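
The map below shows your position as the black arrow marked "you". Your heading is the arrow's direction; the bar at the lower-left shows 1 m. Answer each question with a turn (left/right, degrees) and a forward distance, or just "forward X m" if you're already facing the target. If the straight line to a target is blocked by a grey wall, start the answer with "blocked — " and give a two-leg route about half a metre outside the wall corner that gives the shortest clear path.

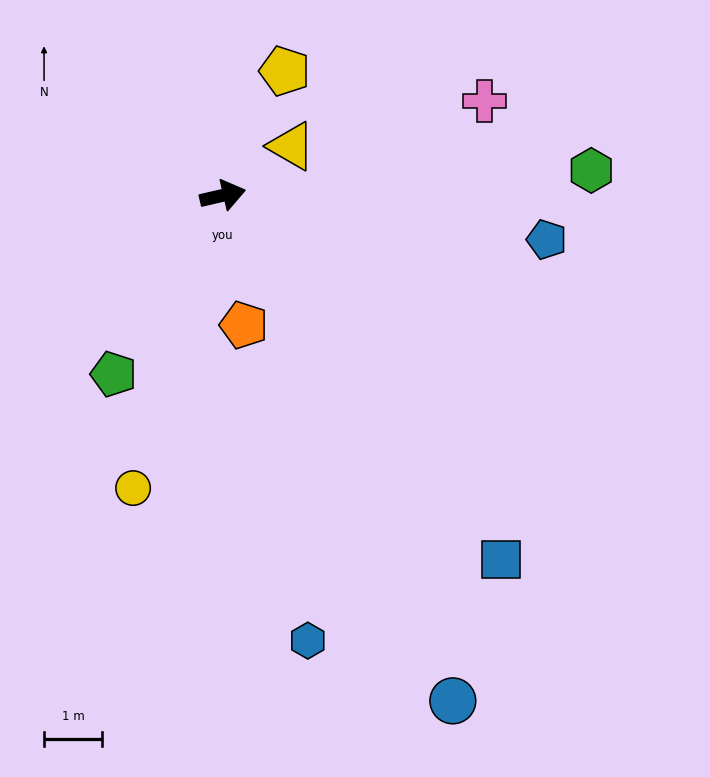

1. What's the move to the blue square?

turn right 66°, forward 7.9 m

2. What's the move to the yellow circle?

turn right 120°, forward 5.3 m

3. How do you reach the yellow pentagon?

turn left 50°, forward 2.4 m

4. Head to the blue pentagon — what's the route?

turn right 21°, forward 5.7 m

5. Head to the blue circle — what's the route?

turn right 79°, forward 9.6 m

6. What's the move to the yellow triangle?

turn left 23°, forward 1.5 m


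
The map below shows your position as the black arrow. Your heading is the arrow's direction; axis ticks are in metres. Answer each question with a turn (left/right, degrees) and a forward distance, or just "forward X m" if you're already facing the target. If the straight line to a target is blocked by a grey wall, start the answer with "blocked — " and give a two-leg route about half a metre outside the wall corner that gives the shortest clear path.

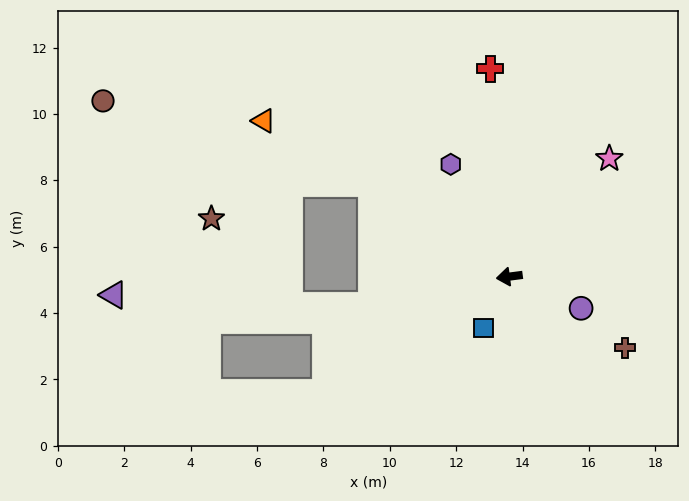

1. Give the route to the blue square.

turn left 56°, forward 1.7 m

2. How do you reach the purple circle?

turn left 149°, forward 2.4 m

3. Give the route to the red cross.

turn right 92°, forward 6.3 m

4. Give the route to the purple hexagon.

turn right 70°, forward 3.8 m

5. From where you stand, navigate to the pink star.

turn right 138°, forward 4.7 m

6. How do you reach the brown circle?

blocked — turn right 42°, forward 5.0 m, then turn left 18°, forward 8.5 m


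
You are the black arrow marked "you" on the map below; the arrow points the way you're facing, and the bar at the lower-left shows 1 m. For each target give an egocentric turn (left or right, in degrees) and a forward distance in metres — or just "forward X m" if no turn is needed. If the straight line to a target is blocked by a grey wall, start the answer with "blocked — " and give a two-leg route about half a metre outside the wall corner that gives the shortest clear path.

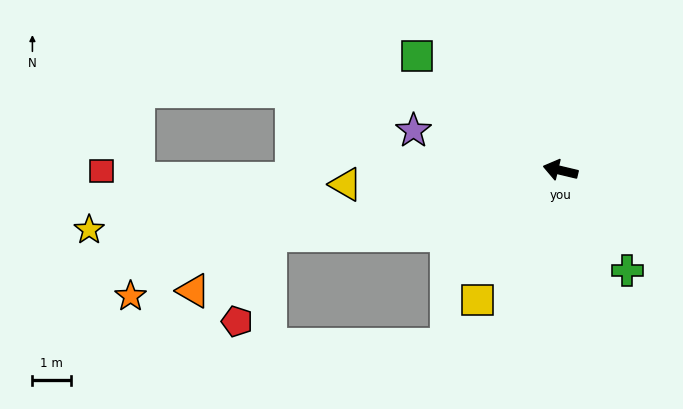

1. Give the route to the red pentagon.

blocked — turn left 26°, forward 7.8 m, then turn left 56°, forward 2.4 m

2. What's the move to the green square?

turn right 25°, forward 4.8 m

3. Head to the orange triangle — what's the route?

blocked — turn left 26°, forward 7.8 m, then turn left 23°, forward 2.5 m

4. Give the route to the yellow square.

turn left 71°, forward 4.0 m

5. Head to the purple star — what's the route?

forward 4.0 m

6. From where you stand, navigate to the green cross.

turn left 137°, forward 3.2 m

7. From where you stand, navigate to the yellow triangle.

turn left 17°, forward 5.6 m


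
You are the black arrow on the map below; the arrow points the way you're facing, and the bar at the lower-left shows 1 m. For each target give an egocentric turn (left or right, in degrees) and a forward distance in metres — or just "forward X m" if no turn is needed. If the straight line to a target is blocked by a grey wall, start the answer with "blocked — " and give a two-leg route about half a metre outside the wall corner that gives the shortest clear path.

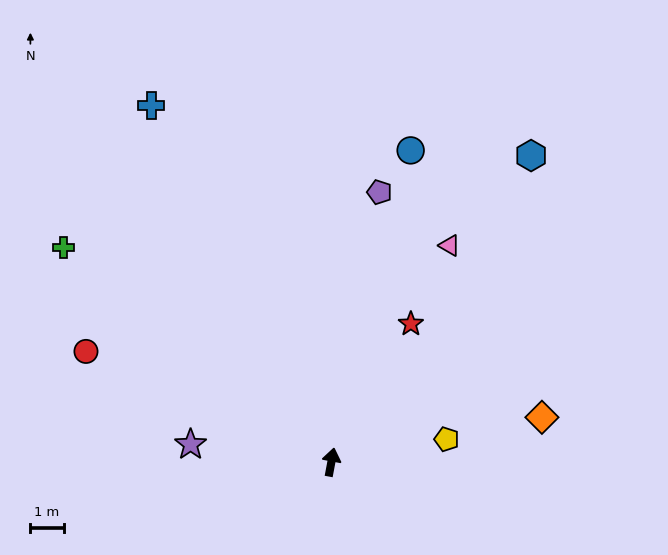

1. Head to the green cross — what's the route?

turn left 62°, forward 10.3 m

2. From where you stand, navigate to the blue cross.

turn left 37°, forward 12.0 m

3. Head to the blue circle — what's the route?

turn right 4°, forward 9.7 m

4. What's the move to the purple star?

turn left 93°, forward 4.3 m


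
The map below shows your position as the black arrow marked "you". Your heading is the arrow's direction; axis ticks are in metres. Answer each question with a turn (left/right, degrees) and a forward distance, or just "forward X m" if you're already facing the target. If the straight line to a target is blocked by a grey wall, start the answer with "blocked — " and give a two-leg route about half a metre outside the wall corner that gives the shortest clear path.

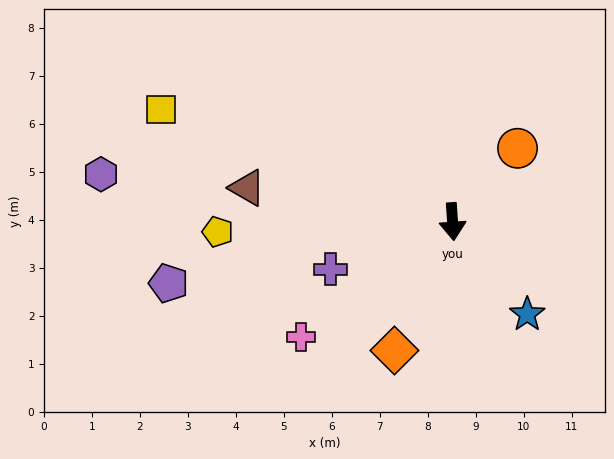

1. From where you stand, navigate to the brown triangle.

turn right 103°, forward 4.3 m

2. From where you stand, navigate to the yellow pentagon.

turn right 91°, forward 4.9 m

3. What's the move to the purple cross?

turn right 73°, forward 2.7 m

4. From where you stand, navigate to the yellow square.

turn right 115°, forward 6.5 m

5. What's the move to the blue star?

turn left 35°, forward 2.5 m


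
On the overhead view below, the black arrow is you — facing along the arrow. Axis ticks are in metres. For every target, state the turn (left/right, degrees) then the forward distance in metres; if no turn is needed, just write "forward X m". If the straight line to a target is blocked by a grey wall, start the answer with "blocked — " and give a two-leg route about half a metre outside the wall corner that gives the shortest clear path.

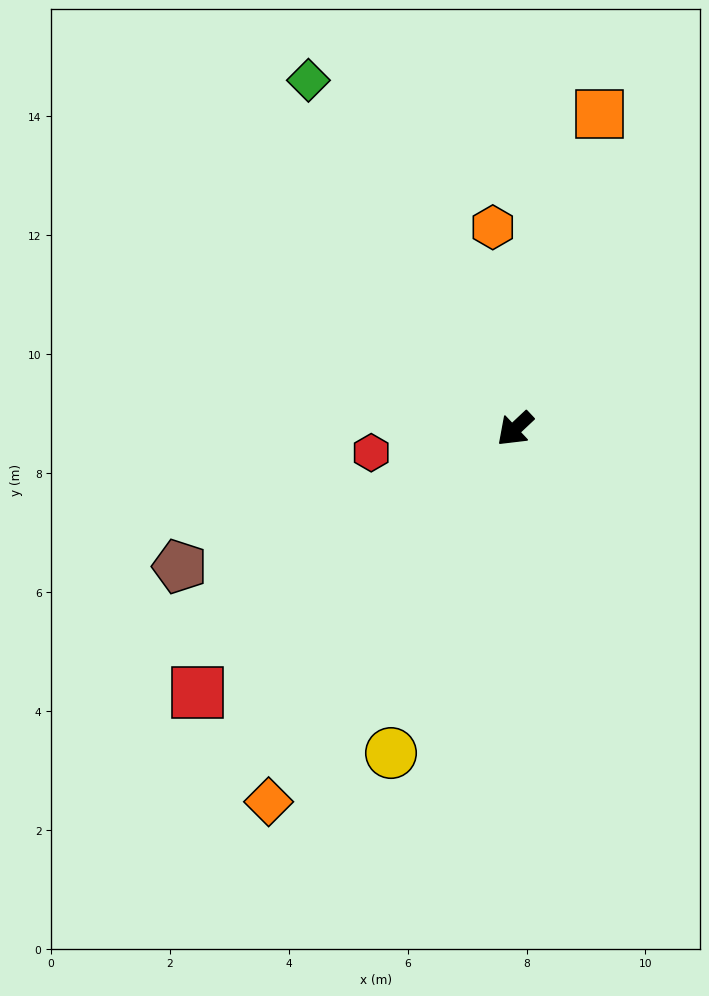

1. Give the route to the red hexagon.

turn right 34°, forward 2.5 m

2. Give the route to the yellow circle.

turn left 26°, forward 5.8 m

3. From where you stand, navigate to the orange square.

turn right 148°, forward 5.5 m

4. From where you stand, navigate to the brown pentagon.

turn right 21°, forward 6.1 m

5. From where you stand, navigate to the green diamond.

turn right 102°, forward 6.8 m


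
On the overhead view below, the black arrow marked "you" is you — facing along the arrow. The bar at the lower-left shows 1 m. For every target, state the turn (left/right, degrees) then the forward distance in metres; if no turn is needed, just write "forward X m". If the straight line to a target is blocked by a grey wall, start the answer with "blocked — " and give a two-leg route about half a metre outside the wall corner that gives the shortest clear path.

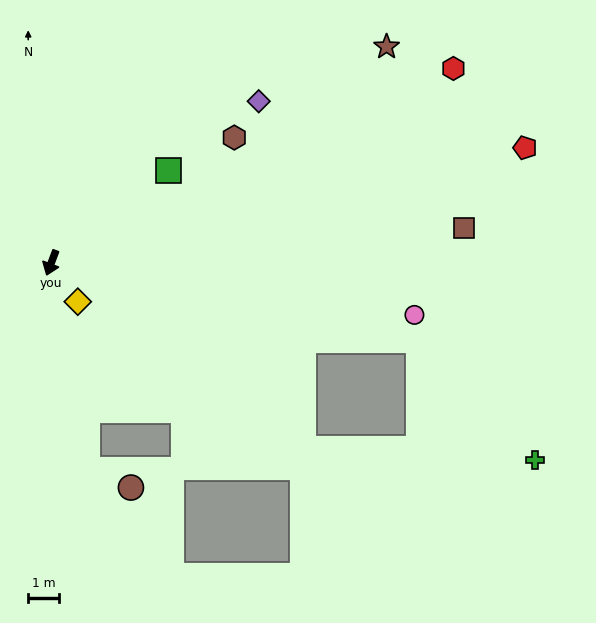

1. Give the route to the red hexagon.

turn left 136°, forward 14.5 m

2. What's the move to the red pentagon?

turn left 124°, forward 15.9 m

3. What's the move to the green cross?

blocked — turn left 99°, forward 12.2 m, then turn right 34°, forward 5.4 m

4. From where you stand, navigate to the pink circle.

turn left 102°, forward 11.9 m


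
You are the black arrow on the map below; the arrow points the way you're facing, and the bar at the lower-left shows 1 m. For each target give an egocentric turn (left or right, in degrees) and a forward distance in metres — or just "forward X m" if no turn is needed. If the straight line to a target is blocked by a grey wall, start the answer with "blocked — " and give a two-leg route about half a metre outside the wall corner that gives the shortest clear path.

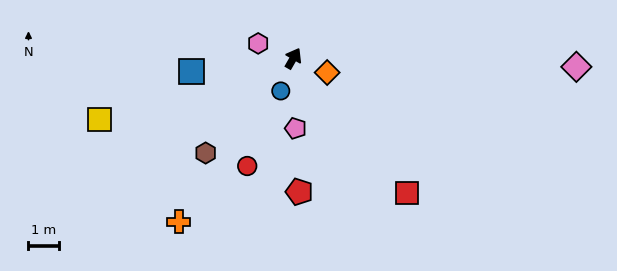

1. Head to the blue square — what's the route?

turn left 127°, forward 3.4 m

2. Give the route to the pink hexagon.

turn left 97°, forward 1.3 m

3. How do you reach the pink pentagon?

turn right 148°, forward 2.3 m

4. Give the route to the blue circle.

turn right 171°, forward 1.2 m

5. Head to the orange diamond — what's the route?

turn right 83°, forward 1.2 m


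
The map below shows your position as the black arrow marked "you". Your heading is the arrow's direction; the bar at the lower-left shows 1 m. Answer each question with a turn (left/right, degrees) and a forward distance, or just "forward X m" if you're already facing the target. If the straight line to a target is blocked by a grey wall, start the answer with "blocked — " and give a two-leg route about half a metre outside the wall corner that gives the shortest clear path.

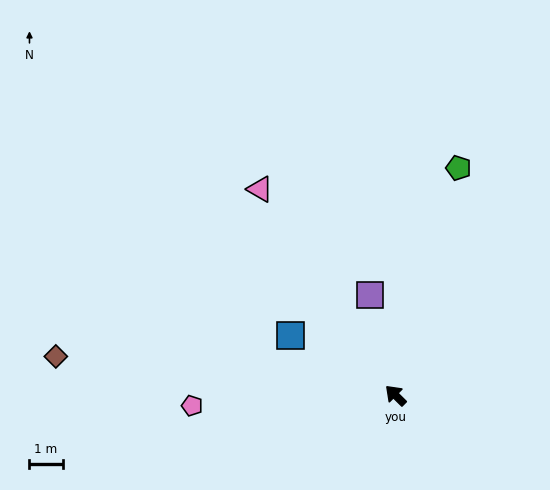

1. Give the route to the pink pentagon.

turn left 48°, forward 6.2 m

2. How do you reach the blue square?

turn left 15°, forward 3.7 m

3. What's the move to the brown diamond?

turn left 38°, forward 10.3 m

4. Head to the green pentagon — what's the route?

turn right 61°, forward 7.1 m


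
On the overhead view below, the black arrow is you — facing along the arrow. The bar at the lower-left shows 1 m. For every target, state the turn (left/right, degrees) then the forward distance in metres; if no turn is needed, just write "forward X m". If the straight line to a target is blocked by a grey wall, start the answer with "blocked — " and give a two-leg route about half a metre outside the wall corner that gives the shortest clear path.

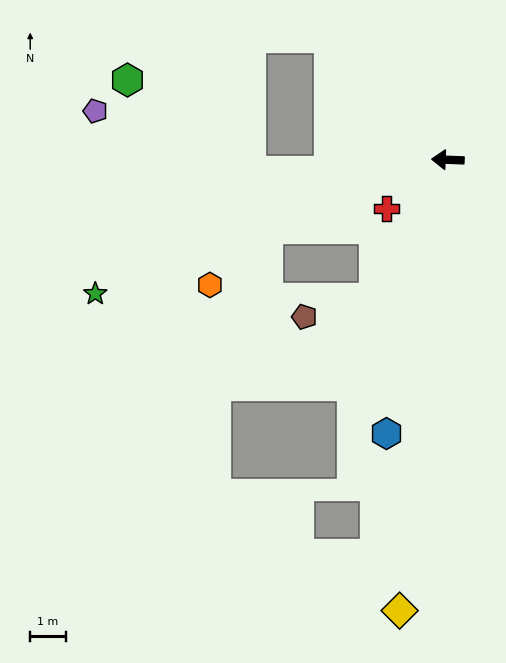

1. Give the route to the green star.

turn left 23°, forward 10.6 m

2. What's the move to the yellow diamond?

turn left 86°, forward 12.7 m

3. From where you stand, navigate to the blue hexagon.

turn left 80°, forward 7.9 m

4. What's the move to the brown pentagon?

blocked — turn left 64°, forward 4.4 m, then turn right 47°, forward 2.0 m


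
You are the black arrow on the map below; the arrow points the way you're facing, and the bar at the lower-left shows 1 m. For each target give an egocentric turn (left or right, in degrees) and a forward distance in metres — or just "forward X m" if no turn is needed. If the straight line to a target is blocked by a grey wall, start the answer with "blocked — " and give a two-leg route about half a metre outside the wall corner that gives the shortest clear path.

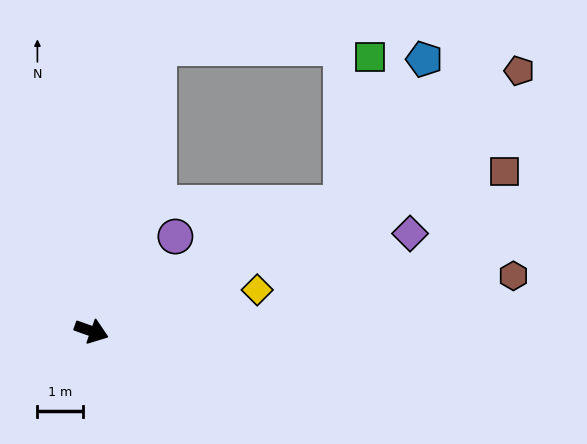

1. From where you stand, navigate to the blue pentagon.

blocked — turn left 46°, forward 6.2 m, then turn left 34°, forward 3.6 m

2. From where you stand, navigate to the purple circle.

turn left 68°, forward 2.8 m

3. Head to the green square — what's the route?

blocked — turn left 46°, forward 6.2 m, then turn left 53°, forward 3.3 m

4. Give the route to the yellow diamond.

turn left 33°, forward 3.7 m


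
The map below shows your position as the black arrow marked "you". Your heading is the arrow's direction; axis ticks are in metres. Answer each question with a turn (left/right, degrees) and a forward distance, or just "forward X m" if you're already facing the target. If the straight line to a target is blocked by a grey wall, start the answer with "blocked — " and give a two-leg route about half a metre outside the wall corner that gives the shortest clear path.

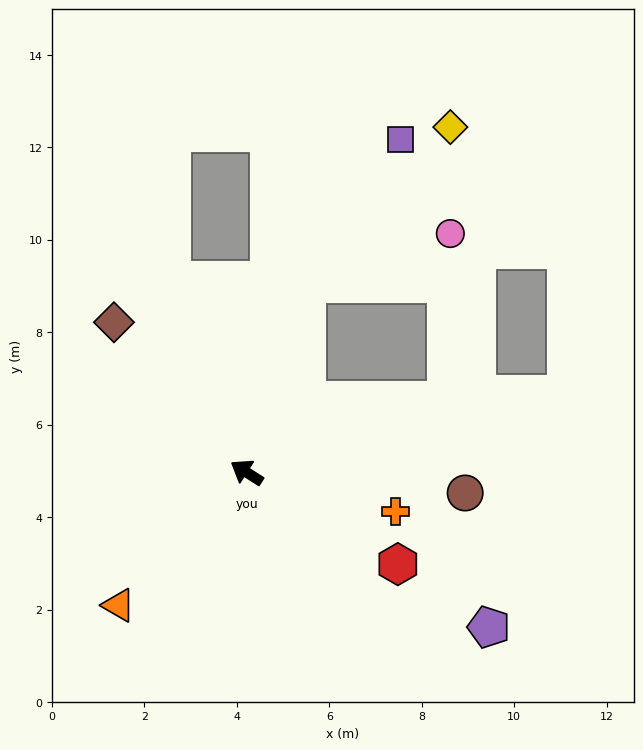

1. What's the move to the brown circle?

turn right 153°, forward 4.7 m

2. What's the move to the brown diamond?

turn right 16°, forward 4.3 m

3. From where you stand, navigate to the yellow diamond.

blocked — turn right 75°, forward 4.3 m, then turn right 25°, forward 4.6 m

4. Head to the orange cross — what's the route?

turn right 162°, forward 3.3 m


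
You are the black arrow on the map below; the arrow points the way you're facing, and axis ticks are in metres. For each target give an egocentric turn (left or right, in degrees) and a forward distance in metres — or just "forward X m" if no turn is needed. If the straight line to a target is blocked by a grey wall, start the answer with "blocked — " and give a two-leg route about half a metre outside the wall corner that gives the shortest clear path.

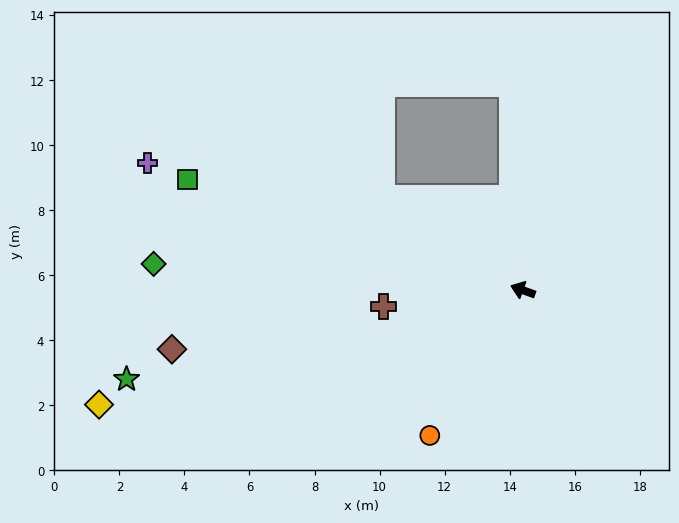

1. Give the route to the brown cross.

turn left 27°, forward 4.3 m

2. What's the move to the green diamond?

turn left 16°, forward 11.4 m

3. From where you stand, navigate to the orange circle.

turn left 77°, forward 5.3 m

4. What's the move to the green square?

forward 10.9 m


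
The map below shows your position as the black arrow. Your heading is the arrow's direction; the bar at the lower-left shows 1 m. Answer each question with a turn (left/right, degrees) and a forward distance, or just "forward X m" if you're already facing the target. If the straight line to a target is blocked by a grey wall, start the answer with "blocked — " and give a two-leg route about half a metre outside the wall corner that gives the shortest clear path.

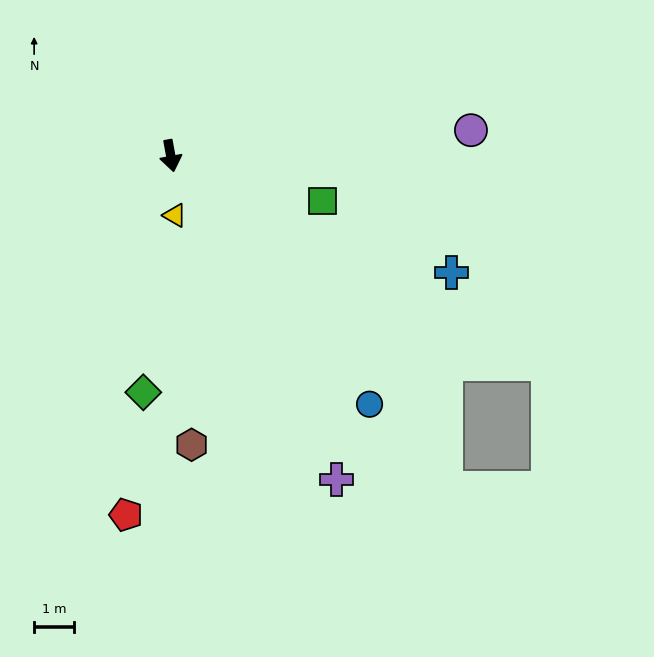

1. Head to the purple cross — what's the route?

turn left 17°, forward 9.1 m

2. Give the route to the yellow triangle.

turn right 6°, forward 1.5 m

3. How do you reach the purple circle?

turn left 85°, forward 7.5 m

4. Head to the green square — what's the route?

turn left 63°, forward 4.0 m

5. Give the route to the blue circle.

turn left 28°, forward 8.0 m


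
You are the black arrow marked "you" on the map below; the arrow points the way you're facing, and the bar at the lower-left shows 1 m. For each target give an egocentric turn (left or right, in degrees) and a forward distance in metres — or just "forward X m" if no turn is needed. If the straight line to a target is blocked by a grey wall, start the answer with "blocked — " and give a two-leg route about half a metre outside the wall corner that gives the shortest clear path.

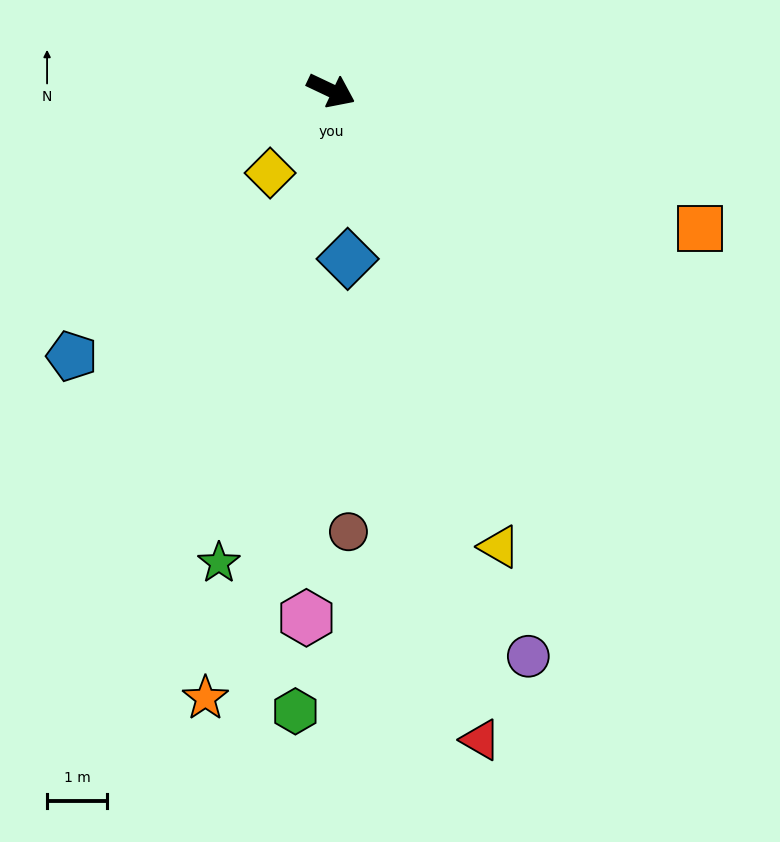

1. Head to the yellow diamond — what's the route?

turn right 101°, forward 1.7 m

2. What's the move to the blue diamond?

turn right 59°, forward 2.8 m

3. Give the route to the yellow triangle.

turn right 44°, forward 8.1 m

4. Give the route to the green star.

turn right 78°, forward 8.1 m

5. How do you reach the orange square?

turn left 5°, forward 6.6 m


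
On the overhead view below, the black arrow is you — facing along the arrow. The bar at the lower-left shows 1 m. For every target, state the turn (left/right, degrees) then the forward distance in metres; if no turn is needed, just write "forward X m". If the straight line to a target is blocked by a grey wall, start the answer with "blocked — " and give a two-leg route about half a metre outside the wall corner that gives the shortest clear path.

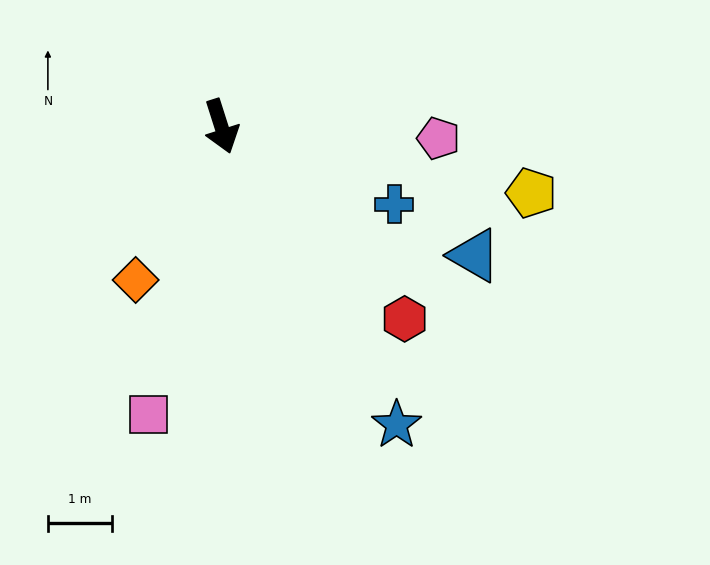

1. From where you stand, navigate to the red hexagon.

turn left 26°, forward 4.2 m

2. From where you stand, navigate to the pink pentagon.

turn left 69°, forward 3.4 m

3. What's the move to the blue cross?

turn left 48°, forward 3.0 m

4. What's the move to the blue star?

turn left 13°, forward 5.4 m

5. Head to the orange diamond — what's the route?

turn right 47°, forward 2.8 m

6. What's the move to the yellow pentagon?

turn left 60°, forward 5.0 m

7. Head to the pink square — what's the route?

turn right 32°, forward 4.7 m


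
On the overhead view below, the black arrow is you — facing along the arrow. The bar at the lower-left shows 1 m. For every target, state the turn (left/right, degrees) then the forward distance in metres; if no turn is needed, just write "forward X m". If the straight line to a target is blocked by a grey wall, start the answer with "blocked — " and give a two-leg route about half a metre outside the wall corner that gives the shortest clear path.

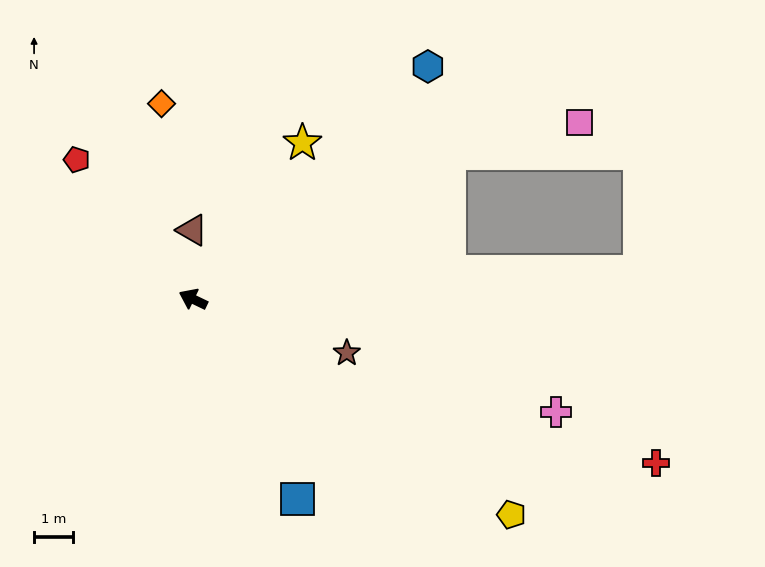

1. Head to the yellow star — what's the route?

turn right 99°, forward 4.9 m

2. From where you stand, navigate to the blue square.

turn left 143°, forward 5.7 m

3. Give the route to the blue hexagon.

turn right 110°, forward 8.4 m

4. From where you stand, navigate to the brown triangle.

turn right 64°, forward 1.8 m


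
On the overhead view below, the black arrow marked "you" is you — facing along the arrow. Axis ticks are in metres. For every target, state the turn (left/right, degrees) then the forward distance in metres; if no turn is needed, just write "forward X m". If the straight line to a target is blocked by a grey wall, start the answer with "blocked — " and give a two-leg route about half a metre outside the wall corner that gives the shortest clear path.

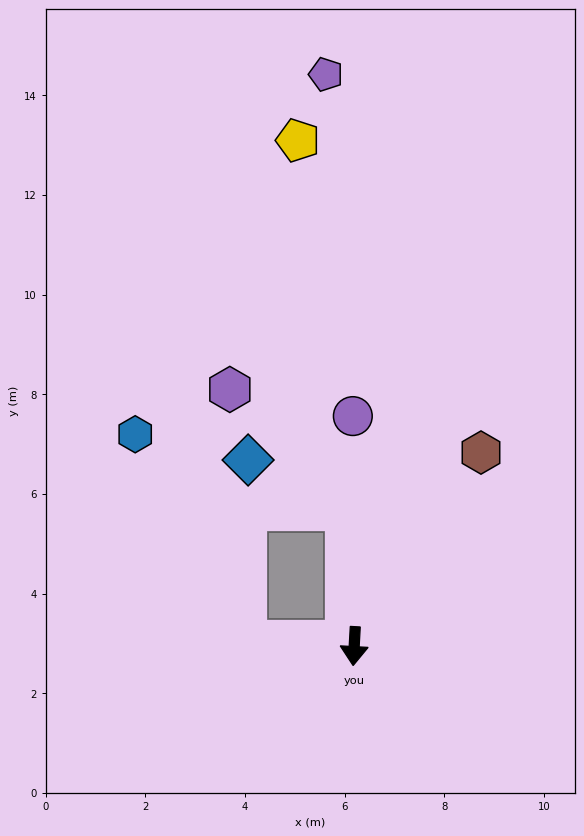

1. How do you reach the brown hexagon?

turn left 150°, forward 4.6 m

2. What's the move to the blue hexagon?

blocked — turn right 89°, forward 2.2 m, then turn right 60°, forward 4.7 m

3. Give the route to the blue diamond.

blocked — turn right 174°, forward 2.7 m, then turn left 60°, forward 2.2 m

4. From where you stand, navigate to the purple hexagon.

blocked — turn right 174°, forward 2.7 m, then turn left 41°, forward 3.4 m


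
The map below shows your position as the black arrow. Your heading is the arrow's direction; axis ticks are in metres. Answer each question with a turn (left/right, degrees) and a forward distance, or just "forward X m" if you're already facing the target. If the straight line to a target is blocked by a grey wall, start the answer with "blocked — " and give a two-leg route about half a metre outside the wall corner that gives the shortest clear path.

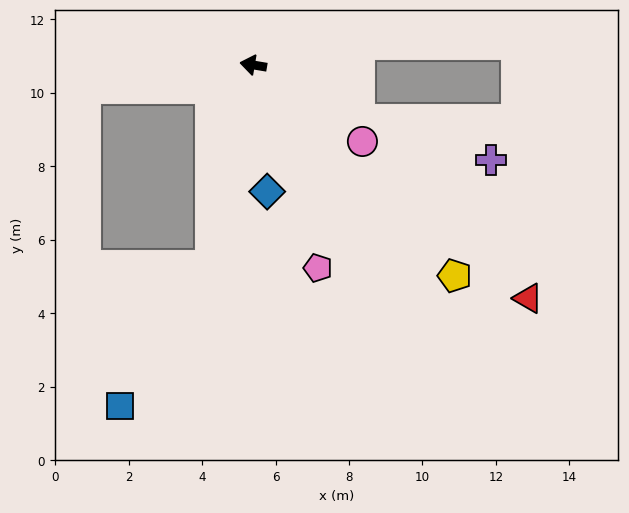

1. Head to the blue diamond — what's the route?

turn left 106°, forward 3.5 m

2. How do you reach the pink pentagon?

turn left 117°, forward 5.8 m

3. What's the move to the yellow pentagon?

turn left 143°, forward 7.9 m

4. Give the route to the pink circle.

turn left 155°, forward 3.6 m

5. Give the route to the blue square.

blocked — turn left 88°, forward 5.6 m, then turn right 21°, forward 4.5 m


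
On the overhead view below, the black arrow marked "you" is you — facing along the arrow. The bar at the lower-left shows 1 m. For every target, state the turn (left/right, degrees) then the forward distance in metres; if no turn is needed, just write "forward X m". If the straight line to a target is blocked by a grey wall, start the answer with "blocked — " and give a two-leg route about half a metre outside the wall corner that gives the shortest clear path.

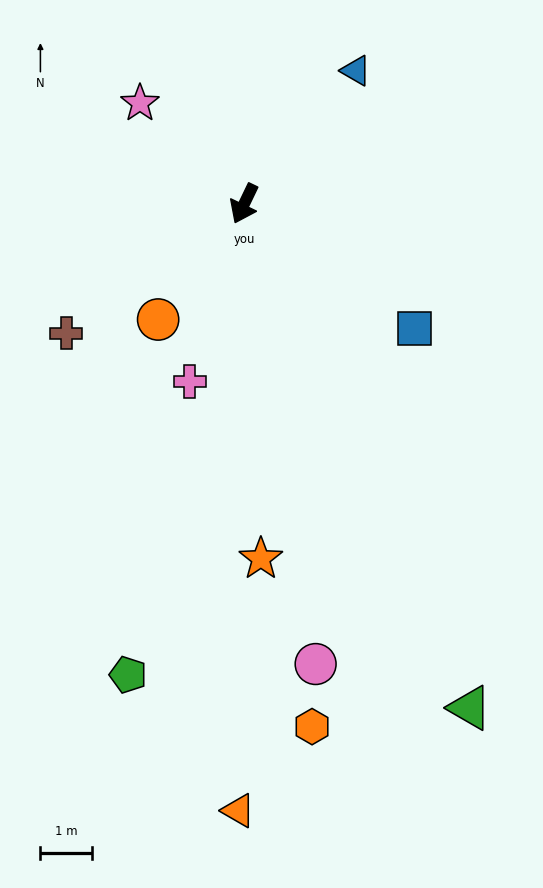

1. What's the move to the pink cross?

turn left 9°, forward 3.6 m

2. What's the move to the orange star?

turn left 28°, forward 6.9 m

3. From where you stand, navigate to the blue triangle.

turn left 166°, forward 3.4 m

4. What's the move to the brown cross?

turn right 28°, forward 4.3 m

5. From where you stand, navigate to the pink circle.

turn left 34°, forward 9.0 m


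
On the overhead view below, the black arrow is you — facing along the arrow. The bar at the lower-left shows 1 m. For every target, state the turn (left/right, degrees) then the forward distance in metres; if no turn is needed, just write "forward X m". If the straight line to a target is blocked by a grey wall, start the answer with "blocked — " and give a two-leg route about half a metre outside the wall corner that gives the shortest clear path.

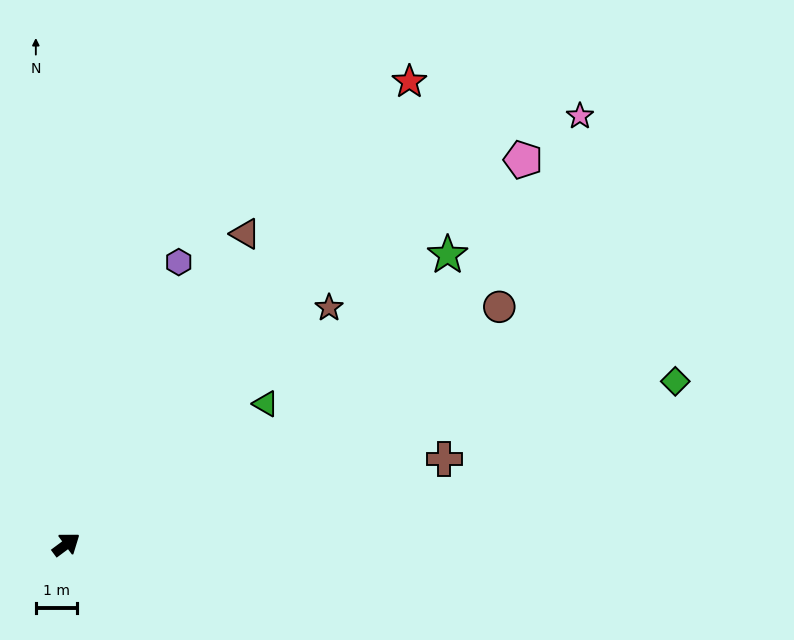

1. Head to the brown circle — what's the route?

turn right 8°, forward 12.0 m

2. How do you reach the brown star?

turn left 5°, forward 8.6 m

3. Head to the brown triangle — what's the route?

turn left 23°, forward 8.7 m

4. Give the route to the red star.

turn left 17°, forward 14.0 m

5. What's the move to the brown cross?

turn right 24°, forward 9.4 m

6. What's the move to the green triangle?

forward 5.9 m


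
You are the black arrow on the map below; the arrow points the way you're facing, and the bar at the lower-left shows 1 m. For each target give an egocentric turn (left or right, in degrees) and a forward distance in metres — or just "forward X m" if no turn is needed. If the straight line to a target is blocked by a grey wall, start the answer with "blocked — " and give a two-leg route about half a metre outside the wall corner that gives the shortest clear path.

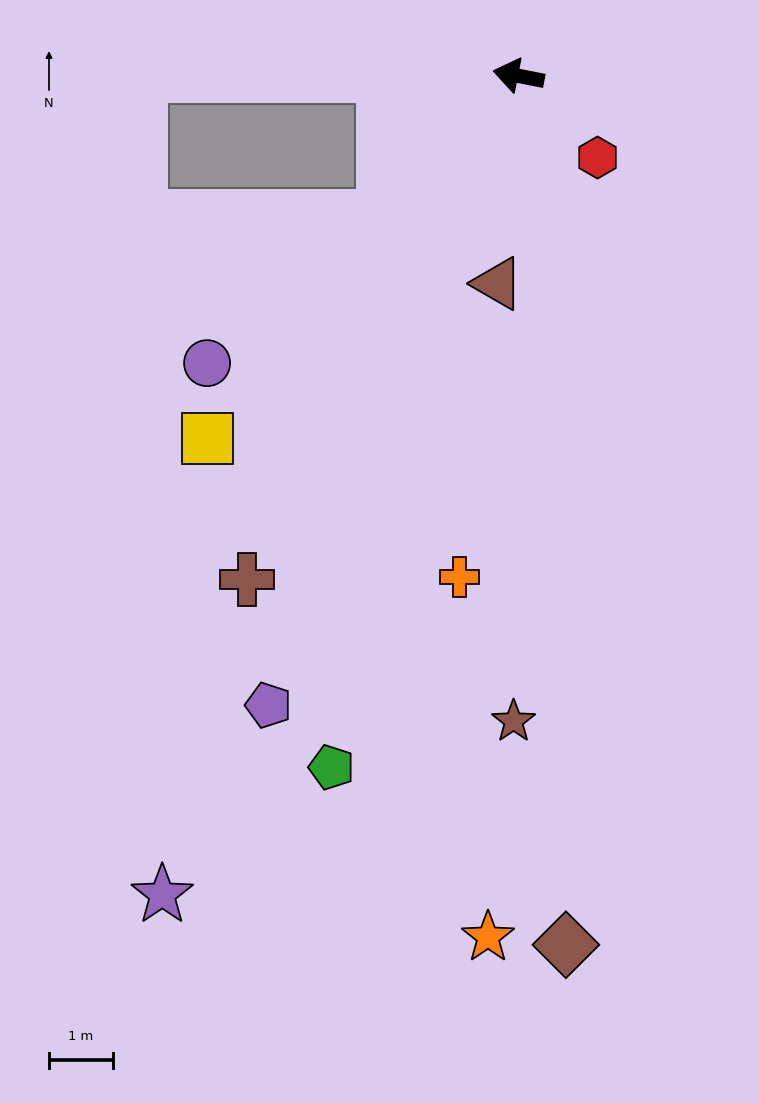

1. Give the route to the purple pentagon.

turn left 79°, forward 10.5 m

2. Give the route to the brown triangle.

turn left 95°, forward 3.2 m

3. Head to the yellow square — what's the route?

turn left 60°, forward 7.4 m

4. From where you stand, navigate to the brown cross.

turn left 73°, forward 8.9 m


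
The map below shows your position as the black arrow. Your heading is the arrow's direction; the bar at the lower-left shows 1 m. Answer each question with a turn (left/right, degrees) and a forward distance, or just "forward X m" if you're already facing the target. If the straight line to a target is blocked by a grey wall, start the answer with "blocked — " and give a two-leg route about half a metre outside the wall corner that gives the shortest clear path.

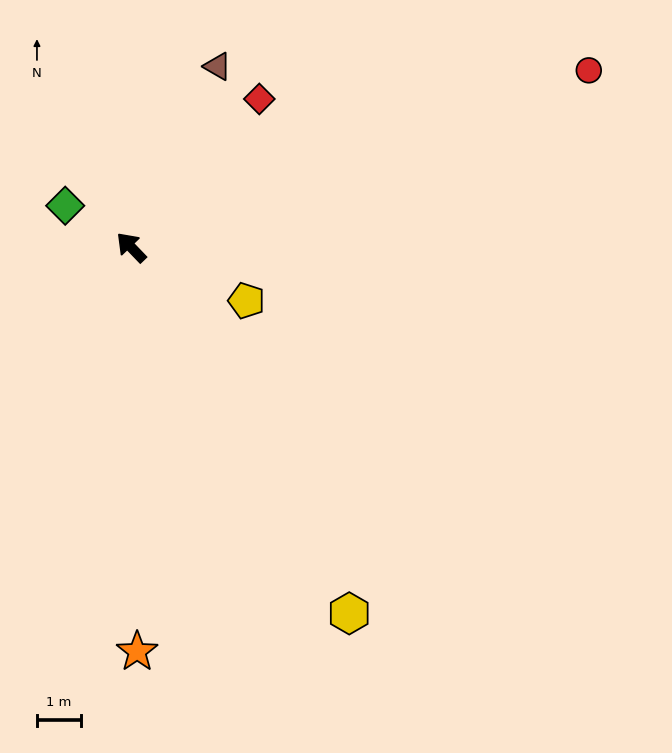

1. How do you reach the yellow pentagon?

turn right 159°, forward 2.9 m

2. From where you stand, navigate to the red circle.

turn right 113°, forward 11.1 m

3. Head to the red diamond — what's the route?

turn right 85°, forward 4.4 m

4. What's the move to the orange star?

turn left 137°, forward 9.2 m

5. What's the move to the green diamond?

turn left 14°, forward 1.8 m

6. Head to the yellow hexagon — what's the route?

turn left 167°, forward 9.7 m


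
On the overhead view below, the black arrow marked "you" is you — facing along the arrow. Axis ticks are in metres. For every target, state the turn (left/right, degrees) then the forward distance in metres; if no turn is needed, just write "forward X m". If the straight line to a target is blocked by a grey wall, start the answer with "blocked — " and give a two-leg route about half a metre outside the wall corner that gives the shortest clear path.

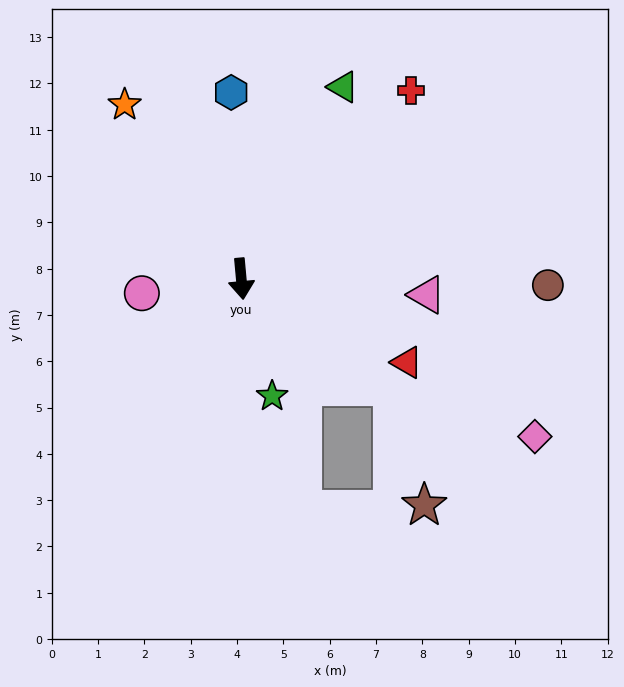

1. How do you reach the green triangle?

turn left 147°, forward 4.7 m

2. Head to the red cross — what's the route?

turn left 133°, forward 5.5 m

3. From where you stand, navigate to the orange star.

turn right 151°, forward 4.5 m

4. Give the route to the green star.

turn left 10°, forward 2.6 m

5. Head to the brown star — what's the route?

blocked — turn left 50°, forward 4.0 m, then turn right 41°, forward 2.7 m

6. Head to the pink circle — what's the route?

turn right 87°, forward 2.2 m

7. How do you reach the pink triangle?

turn left 80°, forward 4.0 m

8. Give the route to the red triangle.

turn left 58°, forward 4.0 m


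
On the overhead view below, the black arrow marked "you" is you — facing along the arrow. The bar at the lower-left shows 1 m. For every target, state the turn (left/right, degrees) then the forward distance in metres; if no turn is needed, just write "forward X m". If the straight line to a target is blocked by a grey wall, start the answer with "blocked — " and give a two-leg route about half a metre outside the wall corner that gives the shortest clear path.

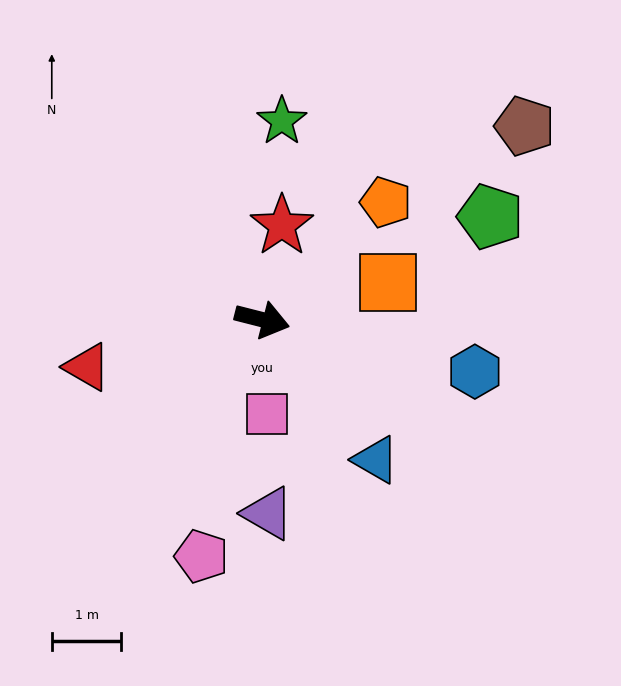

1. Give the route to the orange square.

turn left 31°, forward 1.9 m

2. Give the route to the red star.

turn left 92°, forward 1.4 m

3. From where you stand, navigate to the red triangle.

turn right 151°, forward 2.6 m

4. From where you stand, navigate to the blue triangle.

turn right 37°, forward 2.6 m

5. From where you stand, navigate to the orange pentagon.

turn left 58°, forward 2.4 m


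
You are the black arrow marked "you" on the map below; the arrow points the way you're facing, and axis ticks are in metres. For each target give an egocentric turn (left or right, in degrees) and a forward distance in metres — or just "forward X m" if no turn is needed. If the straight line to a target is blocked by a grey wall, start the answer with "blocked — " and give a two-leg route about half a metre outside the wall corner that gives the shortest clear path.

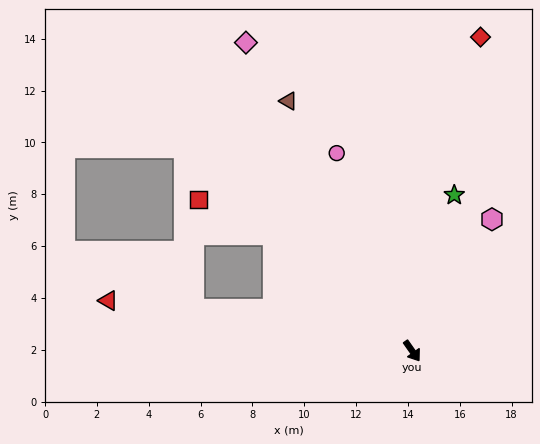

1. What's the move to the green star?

turn left 130°, forward 6.2 m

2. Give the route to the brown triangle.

turn left 171°, forward 10.8 m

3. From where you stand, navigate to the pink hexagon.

turn left 114°, forward 5.9 m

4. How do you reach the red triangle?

turn right 135°, forward 11.9 m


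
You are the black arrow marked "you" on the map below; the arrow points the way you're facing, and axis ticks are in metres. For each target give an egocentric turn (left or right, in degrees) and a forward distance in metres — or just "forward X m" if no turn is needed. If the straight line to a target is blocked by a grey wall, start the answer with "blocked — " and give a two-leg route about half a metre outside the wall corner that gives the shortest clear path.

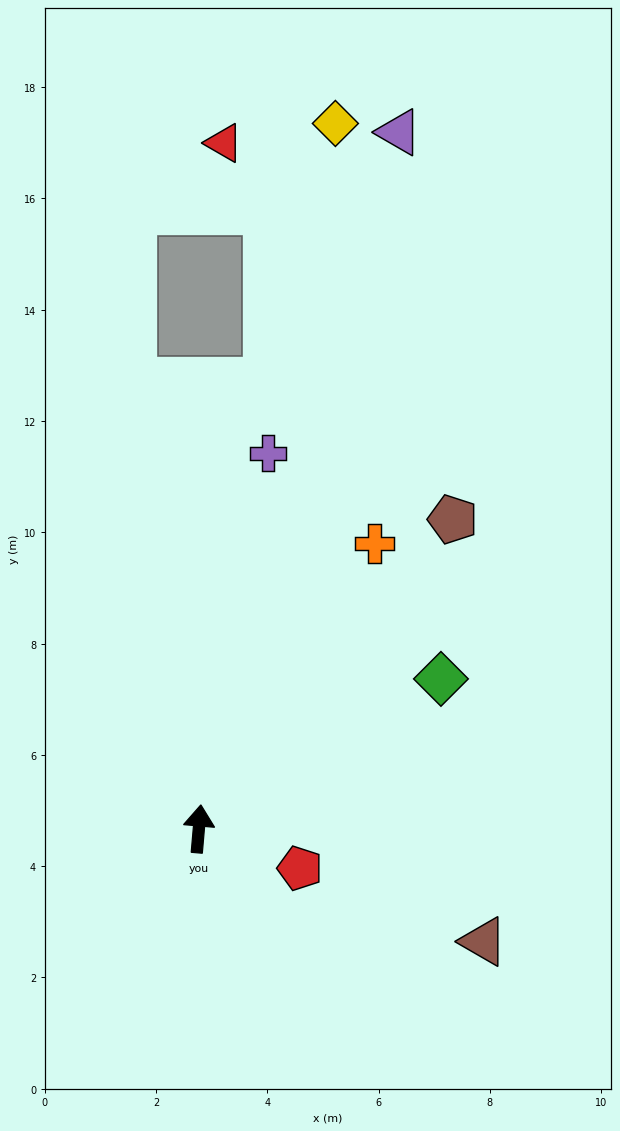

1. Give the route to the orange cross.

turn right 27°, forward 6.0 m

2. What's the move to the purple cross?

turn right 6°, forward 6.9 m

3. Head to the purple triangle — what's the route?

turn right 11°, forward 13.0 m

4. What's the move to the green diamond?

turn right 53°, forward 5.1 m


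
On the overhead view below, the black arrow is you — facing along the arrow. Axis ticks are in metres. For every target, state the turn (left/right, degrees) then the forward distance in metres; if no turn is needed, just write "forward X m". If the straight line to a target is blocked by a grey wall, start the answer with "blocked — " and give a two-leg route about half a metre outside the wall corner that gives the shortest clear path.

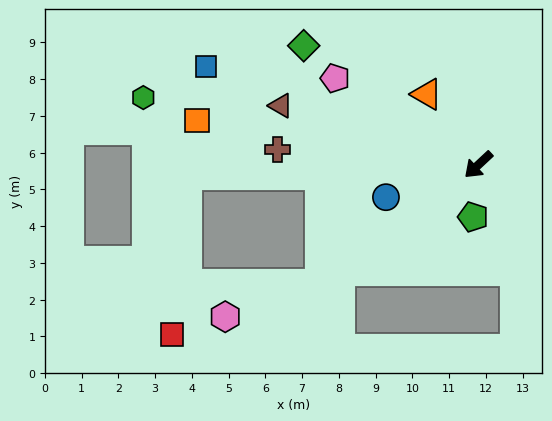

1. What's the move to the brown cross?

turn right 47°, forward 5.5 m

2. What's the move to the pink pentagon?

turn right 74°, forward 4.6 m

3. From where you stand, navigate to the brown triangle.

turn right 60°, forward 5.6 m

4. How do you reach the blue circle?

turn right 24°, forward 2.7 m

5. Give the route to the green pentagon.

turn left 41°, forward 1.4 m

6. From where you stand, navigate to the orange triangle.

turn right 97°, forward 2.4 m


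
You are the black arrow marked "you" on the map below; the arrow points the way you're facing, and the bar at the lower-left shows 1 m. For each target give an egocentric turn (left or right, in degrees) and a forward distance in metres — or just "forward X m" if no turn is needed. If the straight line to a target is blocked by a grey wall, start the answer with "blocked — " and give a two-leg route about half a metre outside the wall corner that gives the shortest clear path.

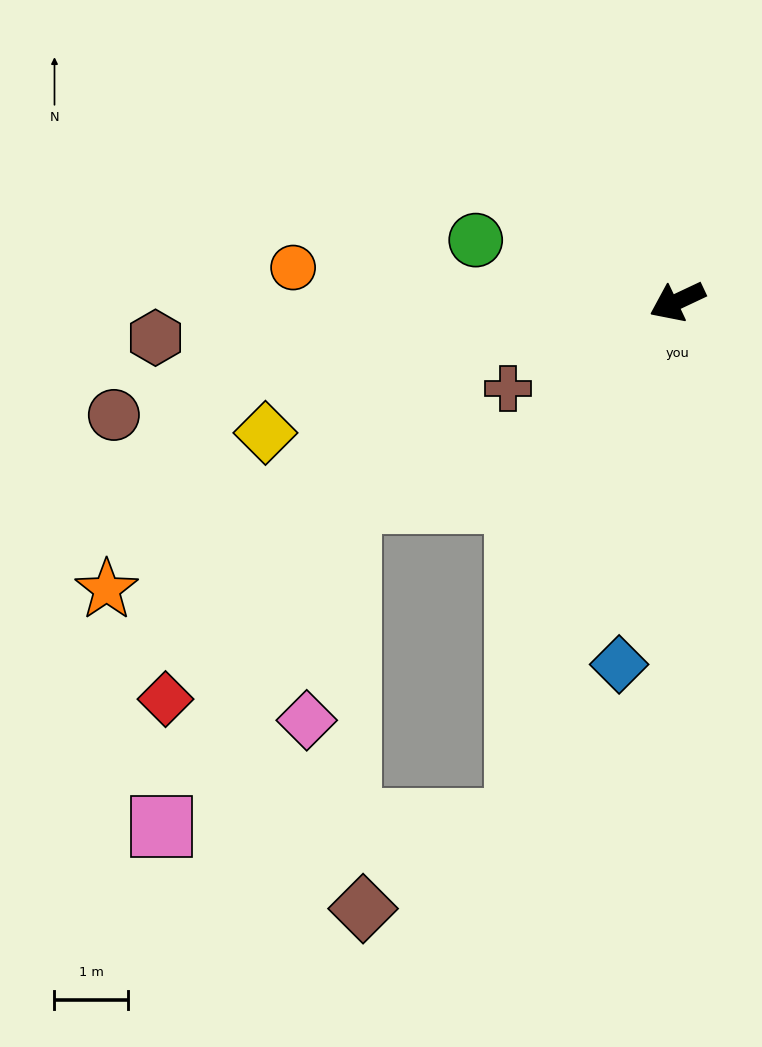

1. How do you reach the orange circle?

turn right 30°, forward 5.2 m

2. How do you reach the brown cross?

forward 2.6 m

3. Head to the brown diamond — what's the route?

blocked — turn left 48°, forward 7.4 m, then turn right 43°, forward 2.4 m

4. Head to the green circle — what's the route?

turn right 42°, forward 2.9 m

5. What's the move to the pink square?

blocked — turn left 48°, forward 7.4 m, then turn right 72°, forward 4.8 m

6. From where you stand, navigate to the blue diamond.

turn left 56°, forward 5.0 m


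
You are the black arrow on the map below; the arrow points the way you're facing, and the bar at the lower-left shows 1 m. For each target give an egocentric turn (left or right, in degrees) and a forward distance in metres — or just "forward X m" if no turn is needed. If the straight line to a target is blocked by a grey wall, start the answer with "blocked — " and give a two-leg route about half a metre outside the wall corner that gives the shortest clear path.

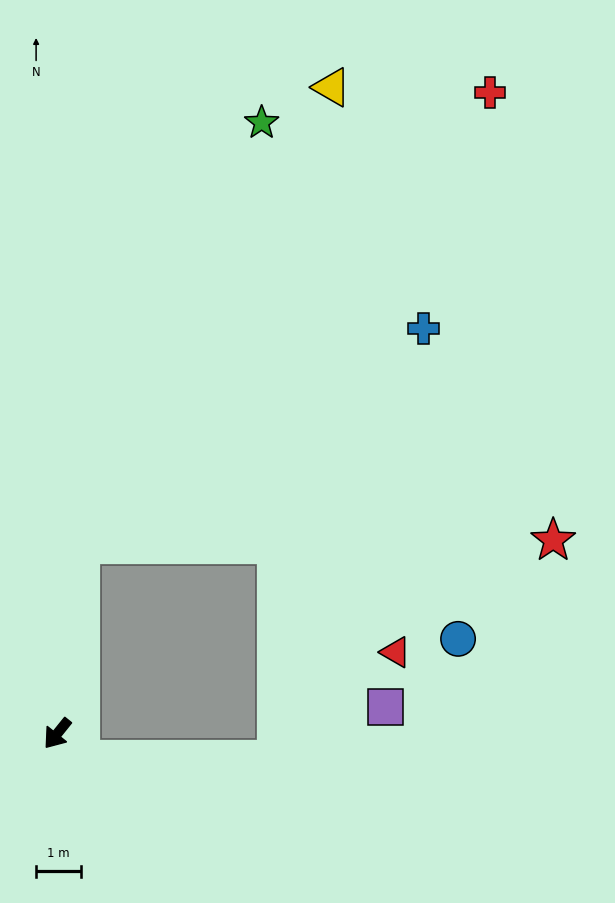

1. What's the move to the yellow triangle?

blocked — turn right 148°, forward 4.3 m, then turn right 22°, forward 11.6 m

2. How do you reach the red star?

blocked — turn right 148°, forward 4.3 m, then turn right 83°, forward 10.5 m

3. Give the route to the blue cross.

blocked — turn right 148°, forward 4.3 m, then turn right 51°, forward 9.0 m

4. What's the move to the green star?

blocked — turn right 148°, forward 4.3 m, then turn right 16°, forward 10.3 m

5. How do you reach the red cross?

blocked — turn right 148°, forward 4.3 m, then turn right 35°, forward 13.6 m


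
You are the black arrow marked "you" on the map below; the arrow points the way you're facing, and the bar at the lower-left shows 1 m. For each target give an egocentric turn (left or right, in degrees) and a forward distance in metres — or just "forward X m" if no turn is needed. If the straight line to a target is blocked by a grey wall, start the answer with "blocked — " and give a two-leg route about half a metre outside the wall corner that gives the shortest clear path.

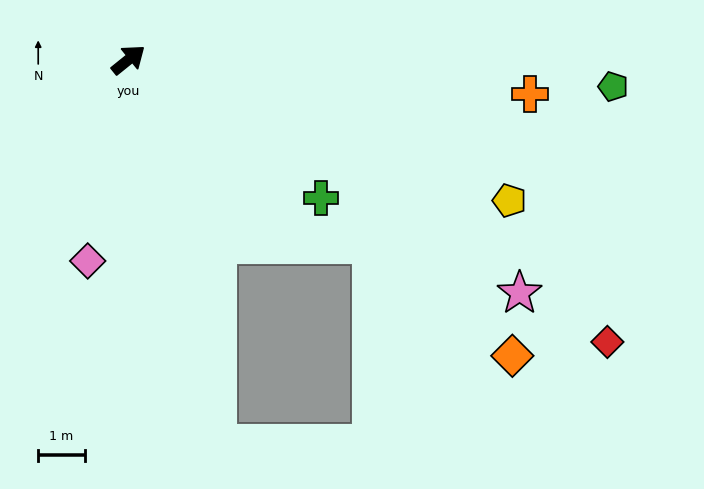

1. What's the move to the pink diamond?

turn right 140°, forward 4.4 m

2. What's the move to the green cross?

turn right 75°, forward 5.1 m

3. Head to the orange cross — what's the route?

turn right 44°, forward 8.6 m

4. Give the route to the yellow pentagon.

turn right 59°, forward 8.7 m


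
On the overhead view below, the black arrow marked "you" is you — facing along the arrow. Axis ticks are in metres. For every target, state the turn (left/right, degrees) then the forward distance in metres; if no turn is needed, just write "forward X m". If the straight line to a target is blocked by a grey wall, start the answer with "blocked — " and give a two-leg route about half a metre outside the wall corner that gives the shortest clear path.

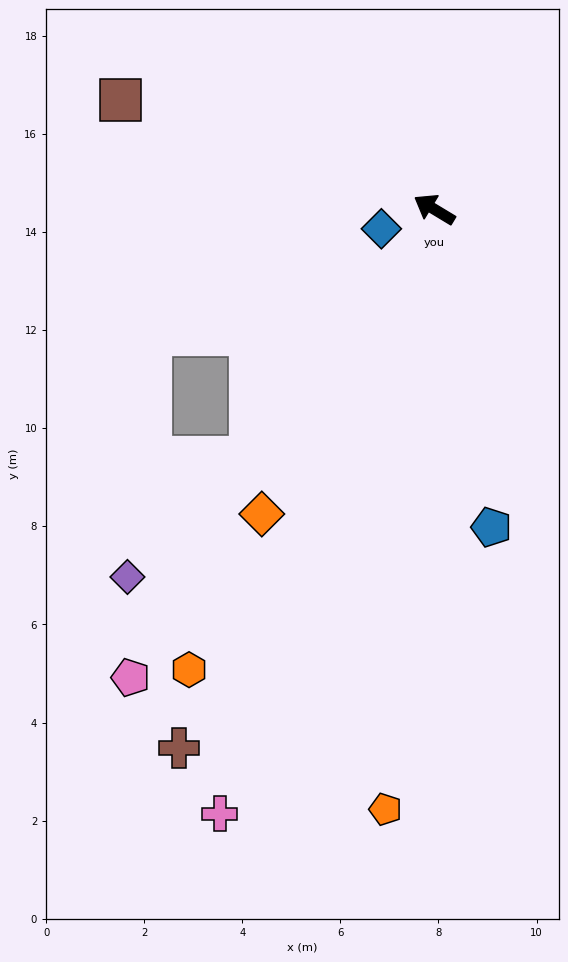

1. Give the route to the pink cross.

turn left 102°, forward 13.1 m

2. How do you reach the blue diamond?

turn left 51°, forward 1.2 m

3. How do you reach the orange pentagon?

turn left 116°, forward 12.3 m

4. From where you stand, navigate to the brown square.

turn left 12°, forward 6.8 m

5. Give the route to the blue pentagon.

turn left 131°, forward 6.6 m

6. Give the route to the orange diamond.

turn left 92°, forward 7.1 m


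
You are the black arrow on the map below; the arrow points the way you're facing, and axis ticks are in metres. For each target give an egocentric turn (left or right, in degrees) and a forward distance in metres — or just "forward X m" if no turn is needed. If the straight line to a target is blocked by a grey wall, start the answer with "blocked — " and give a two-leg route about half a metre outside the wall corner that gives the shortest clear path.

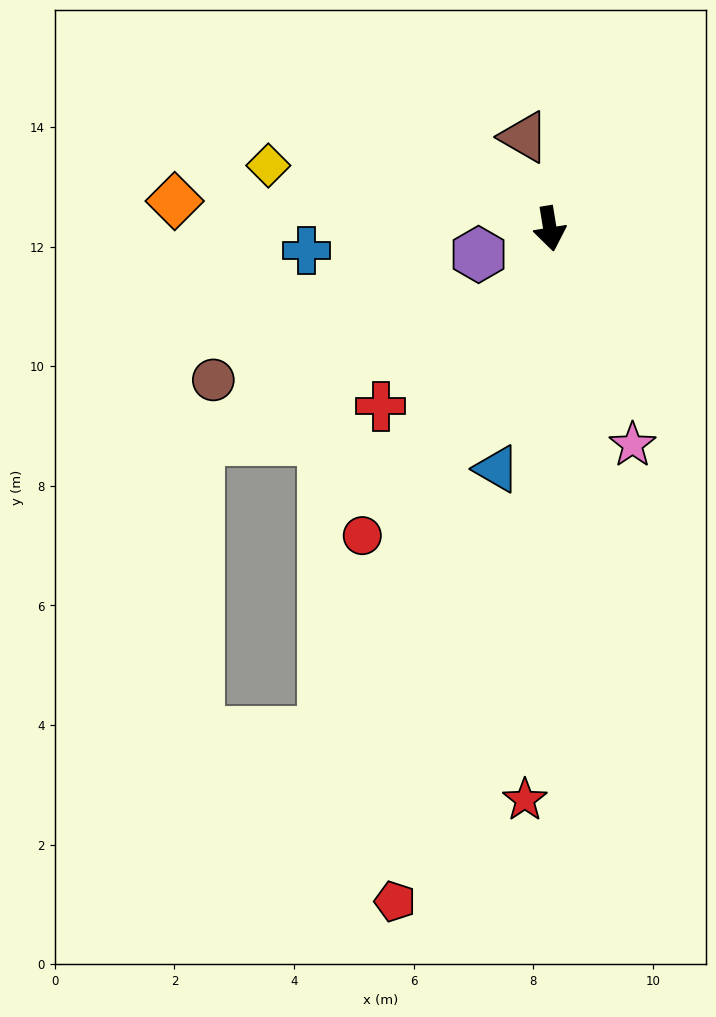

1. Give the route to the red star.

turn right 12°, forward 9.6 m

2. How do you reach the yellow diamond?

turn right 112°, forward 4.8 m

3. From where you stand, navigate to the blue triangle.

turn right 22°, forward 4.1 m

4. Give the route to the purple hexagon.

turn right 79°, forward 1.3 m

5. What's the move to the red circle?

turn right 41°, forward 6.0 m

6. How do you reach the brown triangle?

turn right 173°, forward 1.6 m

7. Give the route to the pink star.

turn left 12°, forward 3.9 m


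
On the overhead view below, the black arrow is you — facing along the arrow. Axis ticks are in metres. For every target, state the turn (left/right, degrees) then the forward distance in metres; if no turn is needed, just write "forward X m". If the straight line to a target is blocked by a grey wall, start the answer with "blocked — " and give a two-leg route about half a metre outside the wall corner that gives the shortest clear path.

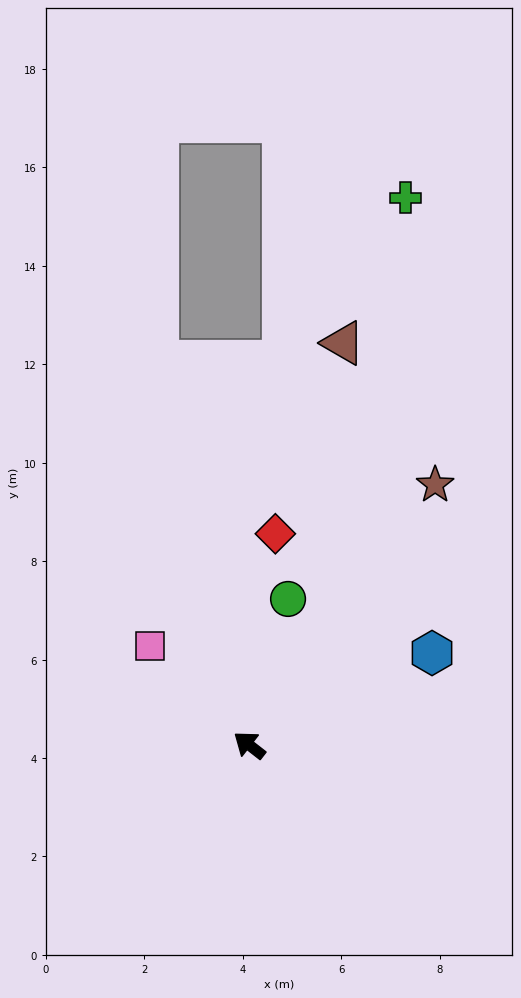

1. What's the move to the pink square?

turn right 7°, forward 2.9 m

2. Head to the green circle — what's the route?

turn right 67°, forward 3.1 m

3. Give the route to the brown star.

turn right 88°, forward 6.5 m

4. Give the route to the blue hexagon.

turn right 115°, forward 4.2 m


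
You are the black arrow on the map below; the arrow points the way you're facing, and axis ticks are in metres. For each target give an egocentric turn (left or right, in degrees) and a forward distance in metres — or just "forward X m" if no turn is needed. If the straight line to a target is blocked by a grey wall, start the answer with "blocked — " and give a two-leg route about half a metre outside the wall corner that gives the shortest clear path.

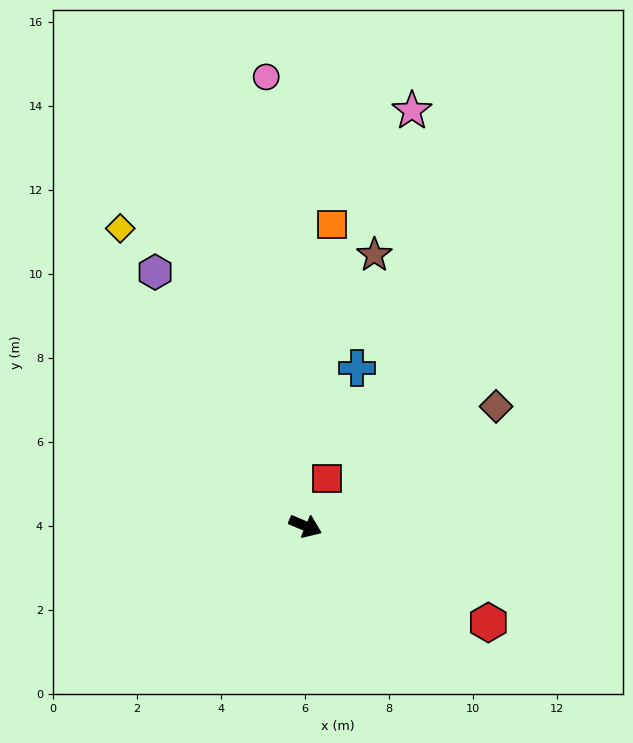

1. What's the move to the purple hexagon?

turn left 144°, forward 7.0 m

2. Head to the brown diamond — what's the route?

turn left 55°, forward 5.4 m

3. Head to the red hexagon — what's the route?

turn right 5°, forward 4.9 m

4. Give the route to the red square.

turn left 89°, forward 1.2 m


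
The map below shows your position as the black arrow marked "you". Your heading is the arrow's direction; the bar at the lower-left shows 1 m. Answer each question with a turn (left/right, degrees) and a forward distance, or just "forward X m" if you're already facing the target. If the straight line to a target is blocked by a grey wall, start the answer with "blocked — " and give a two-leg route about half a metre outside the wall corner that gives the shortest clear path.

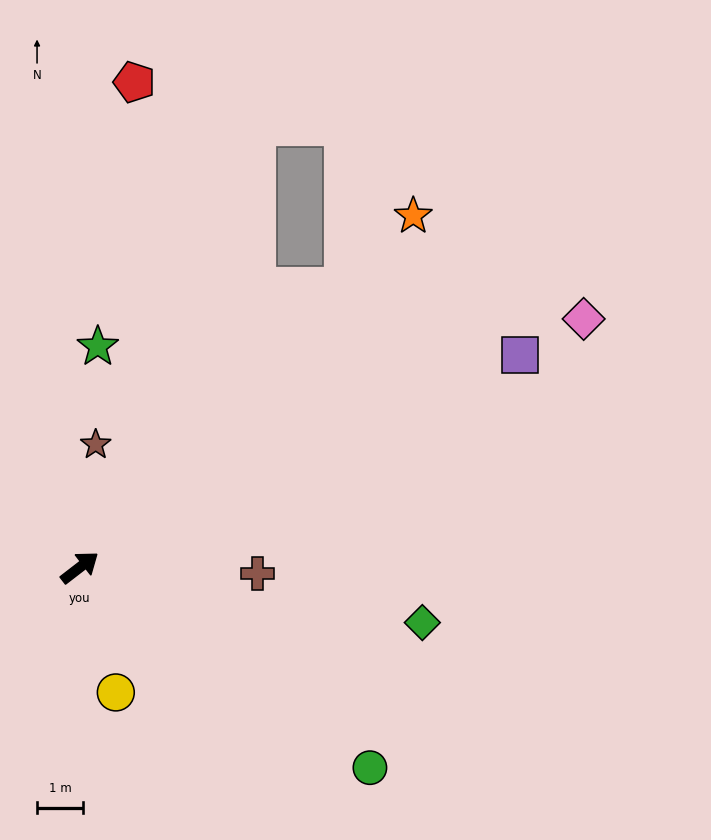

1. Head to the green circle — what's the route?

turn right 72°, forward 7.7 m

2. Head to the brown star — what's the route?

turn left 45°, forward 2.7 m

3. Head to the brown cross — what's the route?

turn right 40°, forward 3.9 m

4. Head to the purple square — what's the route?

turn right 12°, forward 10.6 m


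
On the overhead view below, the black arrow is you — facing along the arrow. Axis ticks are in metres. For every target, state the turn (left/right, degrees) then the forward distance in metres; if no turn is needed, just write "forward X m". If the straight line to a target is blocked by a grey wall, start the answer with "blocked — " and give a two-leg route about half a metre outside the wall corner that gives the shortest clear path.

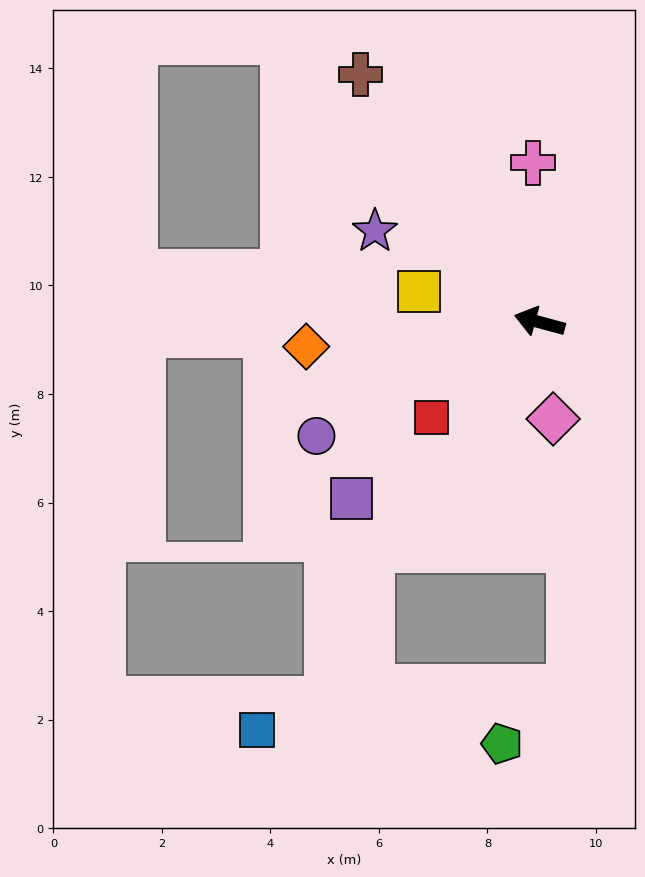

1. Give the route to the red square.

turn left 56°, forward 2.7 m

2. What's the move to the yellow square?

forward 2.3 m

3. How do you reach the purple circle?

turn left 42°, forward 4.6 m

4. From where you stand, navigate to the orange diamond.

turn left 21°, forward 4.3 m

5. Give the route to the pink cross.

turn right 72°, forward 2.9 m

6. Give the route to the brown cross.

turn right 39°, forward 5.6 m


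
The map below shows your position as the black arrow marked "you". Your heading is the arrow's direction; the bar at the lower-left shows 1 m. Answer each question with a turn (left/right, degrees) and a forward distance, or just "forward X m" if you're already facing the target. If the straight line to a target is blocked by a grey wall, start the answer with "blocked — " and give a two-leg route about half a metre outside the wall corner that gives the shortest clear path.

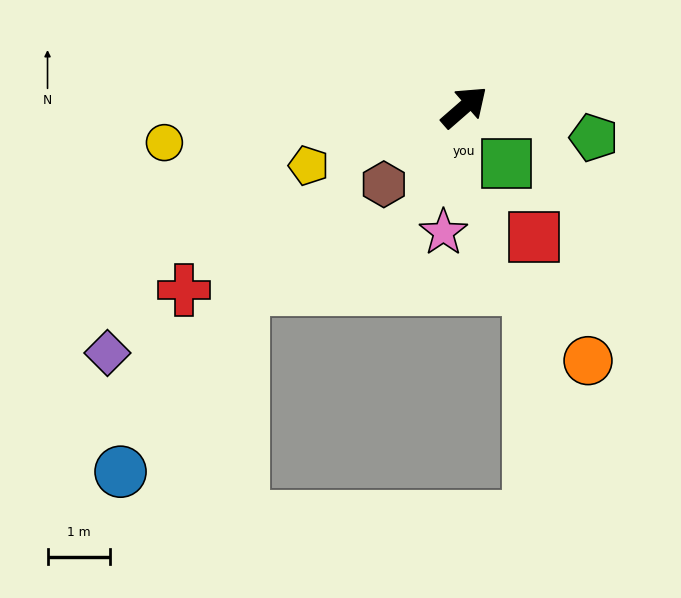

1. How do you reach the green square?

turn right 94°, forward 1.1 m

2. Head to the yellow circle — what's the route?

turn left 146°, forward 4.8 m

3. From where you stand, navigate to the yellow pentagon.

turn left 160°, forward 2.6 m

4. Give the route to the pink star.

turn right 141°, forward 2.0 m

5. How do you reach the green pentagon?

turn right 54°, forward 2.1 m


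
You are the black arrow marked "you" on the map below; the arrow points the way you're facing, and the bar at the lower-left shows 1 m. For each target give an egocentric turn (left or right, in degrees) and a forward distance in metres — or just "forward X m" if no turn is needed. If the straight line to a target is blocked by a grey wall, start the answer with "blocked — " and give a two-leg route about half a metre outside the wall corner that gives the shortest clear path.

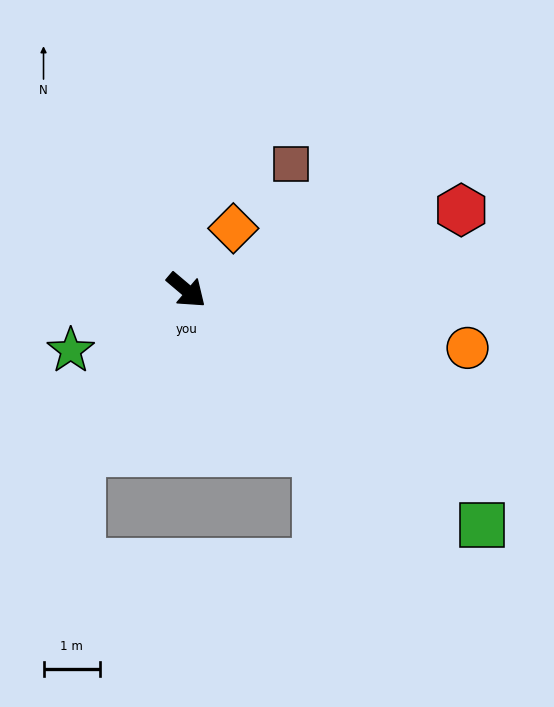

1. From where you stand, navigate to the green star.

turn right 112°, forward 2.3 m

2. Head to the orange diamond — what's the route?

turn left 93°, forward 1.4 m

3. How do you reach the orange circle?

turn left 29°, forward 5.1 m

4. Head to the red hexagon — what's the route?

turn left 56°, forward 5.1 m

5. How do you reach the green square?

forward 6.7 m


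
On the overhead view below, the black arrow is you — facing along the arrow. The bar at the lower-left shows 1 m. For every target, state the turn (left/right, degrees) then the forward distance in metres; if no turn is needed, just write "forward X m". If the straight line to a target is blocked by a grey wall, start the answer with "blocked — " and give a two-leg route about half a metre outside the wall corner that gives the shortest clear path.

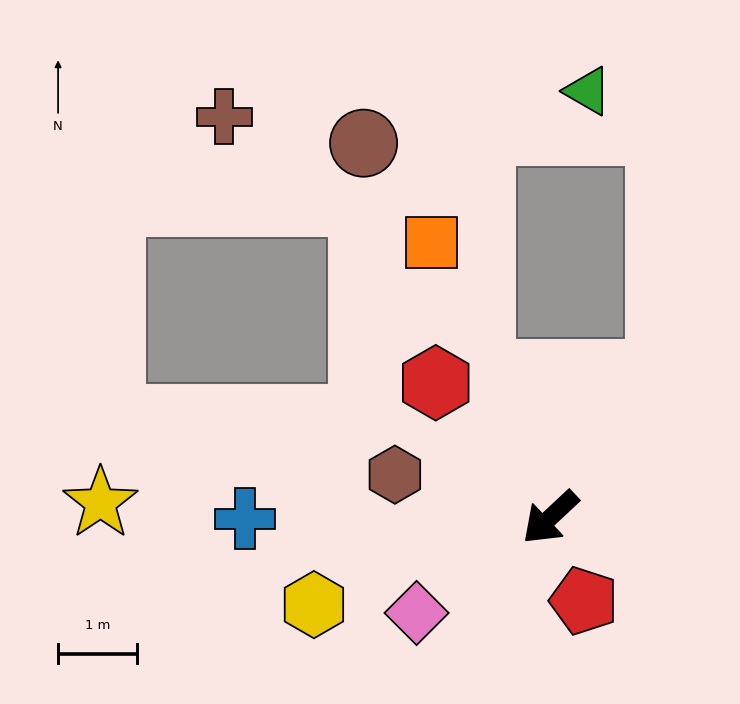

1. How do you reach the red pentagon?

turn left 69°, forward 1.1 m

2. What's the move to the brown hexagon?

turn right 59°, forward 2.0 m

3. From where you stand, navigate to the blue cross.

turn right 43°, forward 3.8 m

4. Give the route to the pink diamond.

turn right 8°, forward 2.1 m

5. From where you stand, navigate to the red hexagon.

turn right 93°, forward 2.2 m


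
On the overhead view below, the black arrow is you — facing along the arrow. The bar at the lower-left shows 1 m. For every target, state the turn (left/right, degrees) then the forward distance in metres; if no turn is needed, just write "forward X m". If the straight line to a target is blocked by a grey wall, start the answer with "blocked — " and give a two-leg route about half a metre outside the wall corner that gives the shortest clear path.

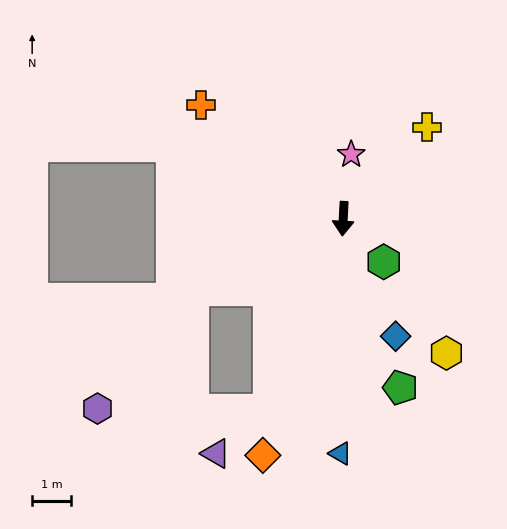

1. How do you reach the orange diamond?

turn right 16°, forward 6.5 m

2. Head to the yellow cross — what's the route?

turn left 141°, forward 3.2 m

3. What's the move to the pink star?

turn left 176°, forward 1.7 m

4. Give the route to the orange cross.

turn right 126°, forward 4.7 m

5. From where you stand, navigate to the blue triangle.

turn left 2°, forward 6.1 m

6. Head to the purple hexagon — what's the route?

blocked — turn right 62°, forward 4.3 m, then turn left 27°, forward 3.9 m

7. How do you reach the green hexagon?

turn left 46°, forward 1.5 m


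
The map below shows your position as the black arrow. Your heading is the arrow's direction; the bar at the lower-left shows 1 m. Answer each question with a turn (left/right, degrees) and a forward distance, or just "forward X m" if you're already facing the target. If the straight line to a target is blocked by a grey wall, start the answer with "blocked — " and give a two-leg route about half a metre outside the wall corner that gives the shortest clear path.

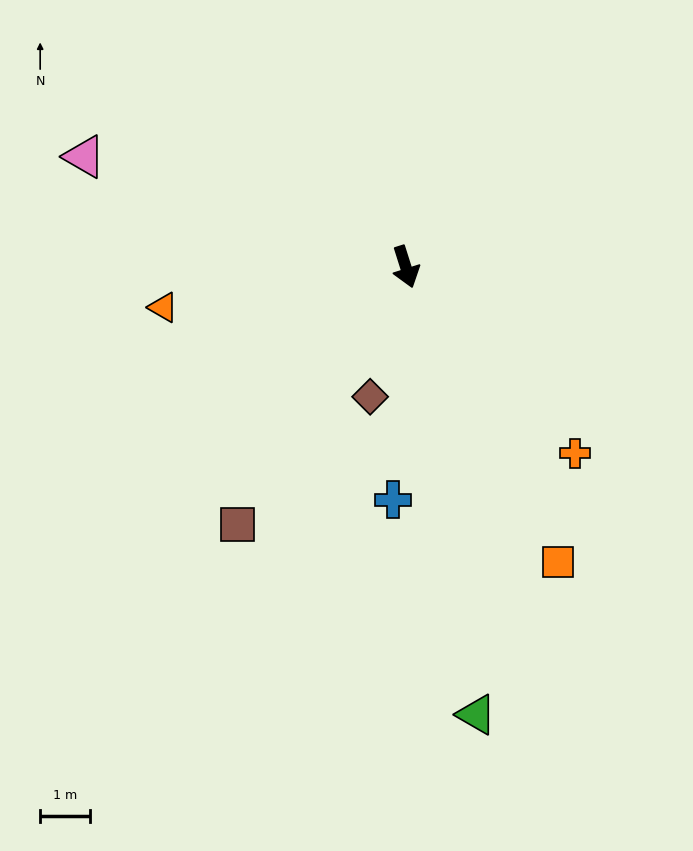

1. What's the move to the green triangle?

turn right 9°, forward 9.0 m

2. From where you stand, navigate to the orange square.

turn left 10°, forward 6.6 m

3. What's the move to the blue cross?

turn right 21°, forward 4.6 m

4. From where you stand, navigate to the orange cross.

turn left 25°, forward 5.0 m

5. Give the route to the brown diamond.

turn right 33°, forward 2.7 m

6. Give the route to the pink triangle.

turn right 126°, forward 6.8 m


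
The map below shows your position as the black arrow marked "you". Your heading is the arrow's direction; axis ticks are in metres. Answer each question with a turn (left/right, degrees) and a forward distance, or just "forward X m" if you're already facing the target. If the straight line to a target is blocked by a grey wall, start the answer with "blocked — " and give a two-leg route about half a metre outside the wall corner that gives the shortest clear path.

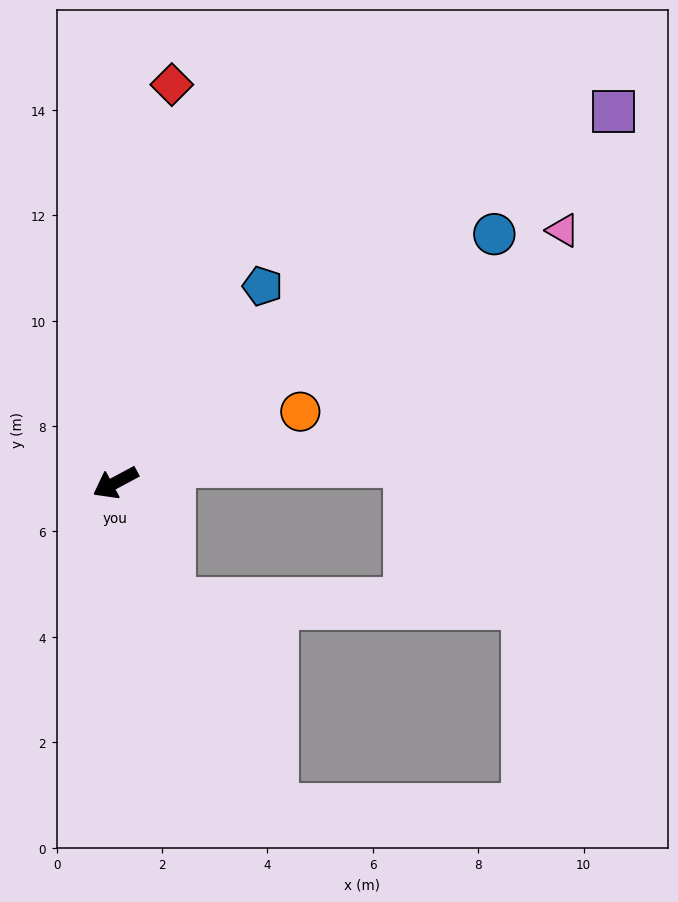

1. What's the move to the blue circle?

turn right 175°, forward 8.6 m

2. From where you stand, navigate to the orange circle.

turn left 173°, forward 3.8 m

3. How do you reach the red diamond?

turn right 126°, forward 7.6 m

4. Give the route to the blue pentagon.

turn right 155°, forward 4.7 m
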